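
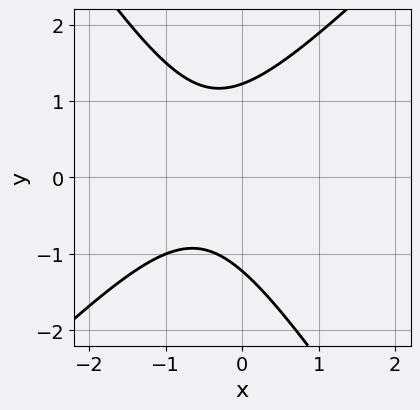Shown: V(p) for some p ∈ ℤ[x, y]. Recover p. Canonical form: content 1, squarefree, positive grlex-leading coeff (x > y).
First, deg p = 2. A generic line meets the curve in up to 2 points.
Next, observable constraints: it misses every integer gridline on the x-axis.
Finally, the integer polynomial consistent with all of this is the stated p.

3*x^2 - x*y - 2*y^2 + 3*x + 3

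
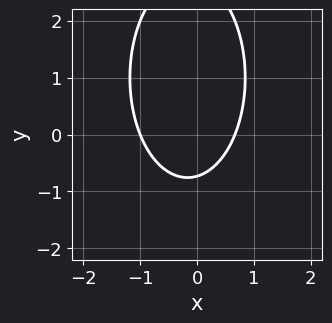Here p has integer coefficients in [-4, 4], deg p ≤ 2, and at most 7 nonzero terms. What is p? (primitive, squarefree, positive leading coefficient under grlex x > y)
3*x^2 + y^2 + x - 2*y - 2

The degree is 2 — the shape is more complex than any degree-1 curve.
Against the integer gridlines: it crosses the x-axis at the gridline x = -1.
Together with the visible shape, these determine p as stated.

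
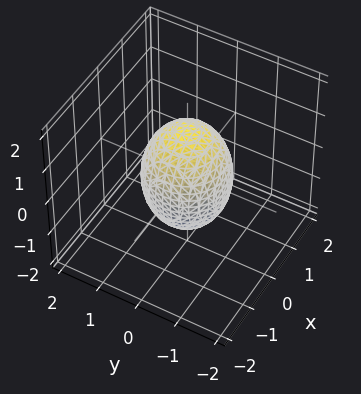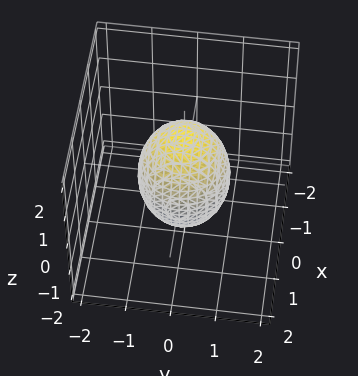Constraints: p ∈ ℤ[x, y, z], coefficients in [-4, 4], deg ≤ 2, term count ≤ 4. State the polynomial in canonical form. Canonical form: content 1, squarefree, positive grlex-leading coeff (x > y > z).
2*x^2 + 2*y^2 + z^2 - 2

1. The degree is 2 — a closed, bounded, convex surface; a quadric.
2. Symmetry: every cross-section ⟂ z is a circle, so x, y appear only via x² + y²; the z ↦ −z reflection is a symmetry, so z appears only in even powers.
3. Against the integer gridlines: the x-axis gridline crossings are at x ∈ {-1, 1}; among the integer gridlines, it crosses the y-axis at y ∈ {-1, 1}; a circular section at z = 0 has radius exactly 1.
4. Putting this together gives p.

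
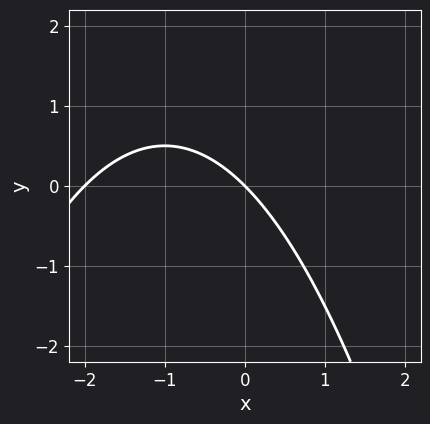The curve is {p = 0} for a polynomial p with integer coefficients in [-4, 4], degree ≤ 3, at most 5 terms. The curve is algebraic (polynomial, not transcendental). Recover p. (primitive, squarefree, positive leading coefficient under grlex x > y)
x^2 + 2*x + 2*y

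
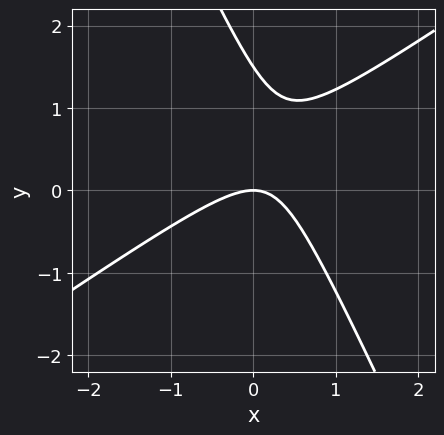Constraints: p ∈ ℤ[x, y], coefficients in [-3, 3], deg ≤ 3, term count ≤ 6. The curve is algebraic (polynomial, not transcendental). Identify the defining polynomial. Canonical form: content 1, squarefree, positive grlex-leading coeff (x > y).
3*x^2 - 3*x*y - 2*y^2 + 3*y

First, degree: no degree-1 curve has this shape, so deg p = 2.
Then, checking where it meets the axes: it meets the y-axis at y = 0 (among the integer gridlines); it meets the x-axis at x = 0 (among the integer gridlines).
Finally, matching integer coefficients to the picture gives p.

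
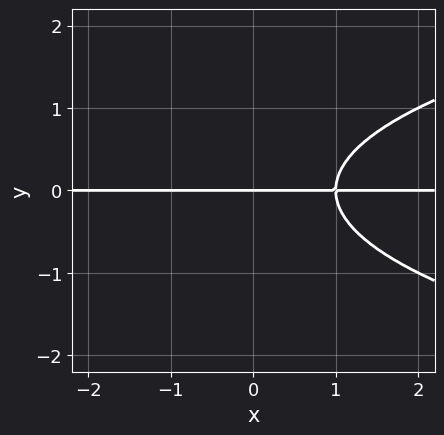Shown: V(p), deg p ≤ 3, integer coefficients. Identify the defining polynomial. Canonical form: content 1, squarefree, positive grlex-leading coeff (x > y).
y^3 - x*y + y

1. The degree is 3 — the shape is more complex than any degree-2 curve.
2. Reading off the gridlines: every point of the x-axis in the box is on the curve; one y-axis crossing is at y = 0.
3. These observations pin down the coefficients.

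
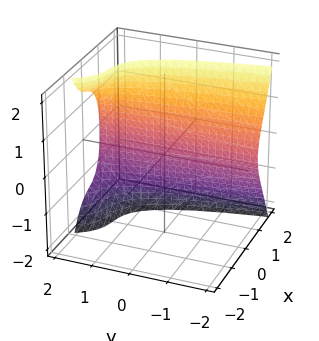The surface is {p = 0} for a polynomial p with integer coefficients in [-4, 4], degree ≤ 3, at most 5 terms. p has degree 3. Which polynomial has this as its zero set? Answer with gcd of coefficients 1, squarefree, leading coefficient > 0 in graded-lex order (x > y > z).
1. The degree is 3 — the shape is more complex than any degree-2 surface.
2. Observable constraints: it misses every integer gridline on the z-axis; the surface avoids every integer y-axis point in the box.
3. These observations pin down the coefficients.

3*x^3 + y*z^2 - z^2 + x - 2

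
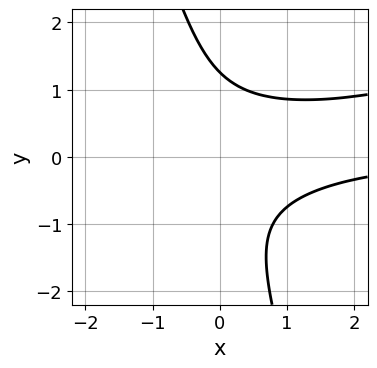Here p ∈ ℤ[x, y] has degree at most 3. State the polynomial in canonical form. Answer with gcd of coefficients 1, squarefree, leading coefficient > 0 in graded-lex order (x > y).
x^2*y - 3*x*y^2 - y^3 + 2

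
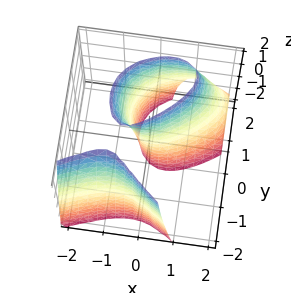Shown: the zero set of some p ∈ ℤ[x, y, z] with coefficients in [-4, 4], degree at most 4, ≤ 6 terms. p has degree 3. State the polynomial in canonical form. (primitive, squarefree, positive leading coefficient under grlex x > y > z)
(a) I count 2 distinct pieces. Treating them together as one polynomial.
(b) Degree: the shape is more complex than any degree-2 surface, so deg p = 3.
(c) Checking where it meets the axes: it meets the x-axis at x = 0 (among the integer gridlines); every point of the z-axis in the box is on the surface; it crosses the y-axis at the gridline y = 0.
(d) Solving for integer coefficients yields p as stated.

y^3 + 2*x^2 - 2*x*y + x*z - 3*y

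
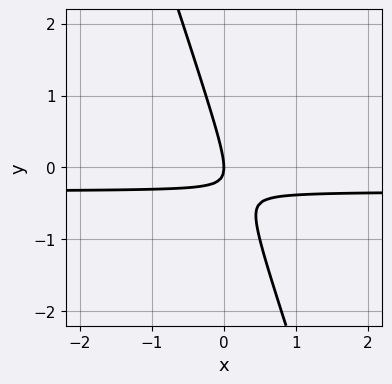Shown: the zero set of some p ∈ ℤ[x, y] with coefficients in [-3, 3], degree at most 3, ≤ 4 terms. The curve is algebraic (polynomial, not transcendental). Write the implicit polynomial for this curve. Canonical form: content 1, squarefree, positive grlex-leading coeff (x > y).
First, degree: the shape is more complex than any degree-1 curve, so deg p = 2.
Next, reading off the gridlines: it crosses the x-axis at the gridline x = 0; one y-axis crossing is at y = 0.
Finally, putting this together gives p.

3*x*y + y^2 + x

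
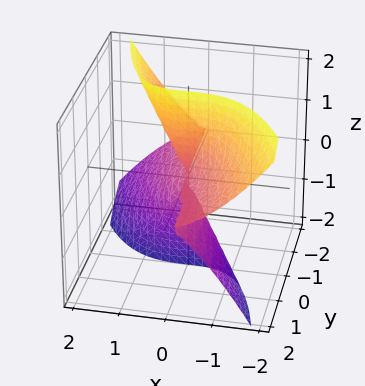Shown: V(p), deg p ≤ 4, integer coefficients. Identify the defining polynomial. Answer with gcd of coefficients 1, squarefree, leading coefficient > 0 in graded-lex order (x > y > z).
2*x^3 - x*y*z + 2*y*z^2

First, deg p = 3. The shape is more complex than any degree-2 surface.
Next, from the axis intercepts and sections: every point of the z-axis in the box is on the surface; the visible y-axis segment lies entirely on the surface; one x-axis crossing is at x = 0.
Finally, the integer polynomial consistent with all of this is the stated p.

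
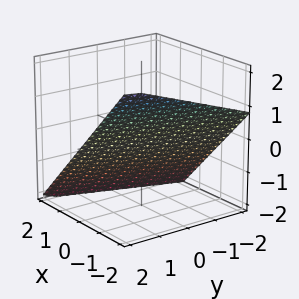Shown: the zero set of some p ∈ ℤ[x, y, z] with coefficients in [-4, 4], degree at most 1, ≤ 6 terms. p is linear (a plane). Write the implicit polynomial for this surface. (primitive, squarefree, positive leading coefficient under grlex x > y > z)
3*x - y + 3*z + 2

1. deg p = 1. The surface is flat (a plane).
2. Checking where it meets the axes: it meets the y-axis at y = 2 (among the integer gridlines).
3. Together with the visible shape, these determine p as stated.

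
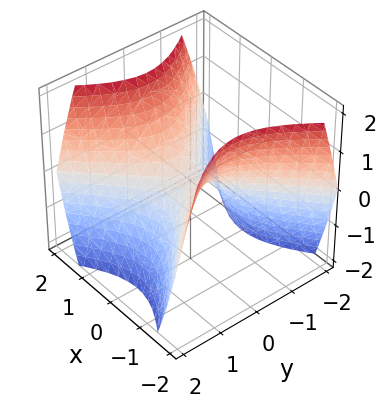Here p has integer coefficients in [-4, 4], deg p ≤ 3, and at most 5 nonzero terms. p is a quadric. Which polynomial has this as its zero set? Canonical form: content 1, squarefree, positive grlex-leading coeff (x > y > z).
First, the degree is 2 — a saddle surface; a quadric.
Then, symmetries: mirror symmetry x ↦ −x ⇒ only even powers of x; it's symmetric under y → −y, forcing even powers of y.
Next, observable constraints: it meets the x-axis at x = 0 (among the integer gridlines); it meets the z-axis at z = 0 (among the integer gridlines).
Finally, these observations pin down the coefficients.

x^2 - y^2 - z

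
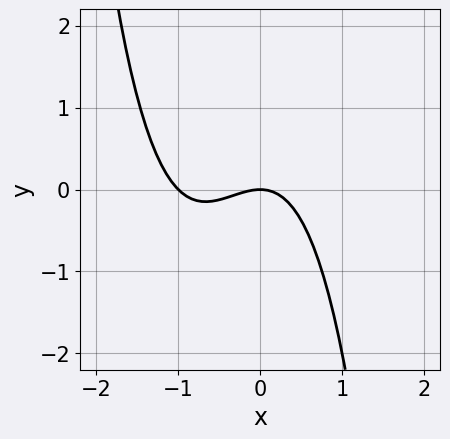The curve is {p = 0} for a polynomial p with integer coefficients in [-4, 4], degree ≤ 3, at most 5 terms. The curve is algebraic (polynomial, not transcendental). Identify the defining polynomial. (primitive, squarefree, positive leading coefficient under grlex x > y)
x^3 + x^2 + y

First, degree: the shape is more complex than any degree-2 curve, so deg p = 3.
Next, reading off the gridlines: among the integer gridlines, it crosses the x-axis at x ∈ {-1, 0}; it crosses the y-axis at the gridline y = 0.
Finally, the integer polynomial consistent with all of this is the stated p.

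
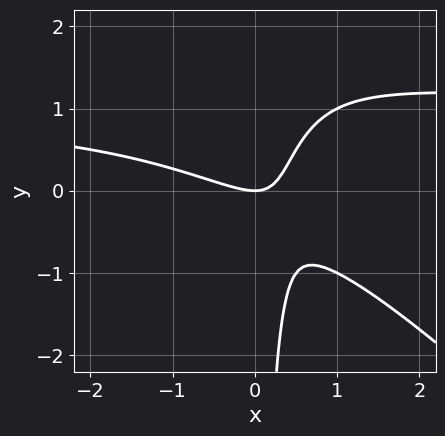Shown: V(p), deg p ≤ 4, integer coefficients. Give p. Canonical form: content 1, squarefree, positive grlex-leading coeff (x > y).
(a) deg p = 3.
(b) From the axis intercepts and sections: one x-axis crossing is at x = 0; one y-axis crossing is at y = 0.
(c) Fitting integer coefficients to these (and the overall shape) gives p.

x^2*y + x*y^2 - x^2 - 2*x*y + y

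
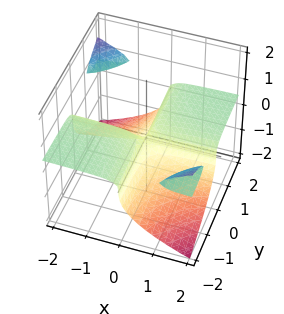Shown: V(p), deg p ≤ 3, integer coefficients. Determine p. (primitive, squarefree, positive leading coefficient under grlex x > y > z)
2*x*y*z + 3*z^3 - x*y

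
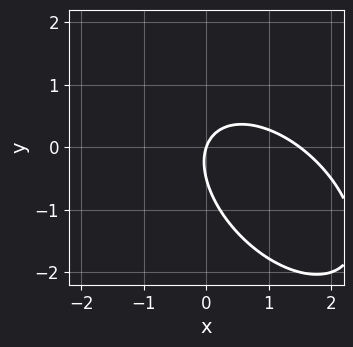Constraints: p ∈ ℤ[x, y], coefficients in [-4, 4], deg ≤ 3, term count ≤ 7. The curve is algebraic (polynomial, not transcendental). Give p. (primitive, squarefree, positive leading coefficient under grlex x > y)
1. Degree: no degree-1 curve has this shape, so deg p = 2.
2. Observable constraints: it meets the y-axis at y = 0 (among the integer gridlines); one x-axis crossing is at x = 0.
3. Putting this together gives p.

2*x^2 + 2*x*y + 2*y^2 - 3*x + y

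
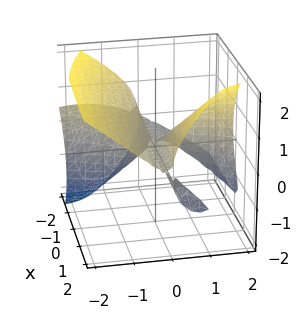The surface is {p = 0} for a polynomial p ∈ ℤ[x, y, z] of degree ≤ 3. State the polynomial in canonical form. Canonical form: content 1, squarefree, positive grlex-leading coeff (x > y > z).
1. The picture has 2 separate pieces. They look like related sheets of one shape, so recover p as a whole.
2. The degree is 3 — a generic line meets the surface in up to 3 points.
3. From the axis intercepts and sections: it meets the z-axis at z = 0 (among the integer gridlines); the y-axis gridline crossings are at y ∈ {0, 1}; the visible x-axis segment lies entirely on the surface.
4. Putting this together gives p.

2*x*y^2 + 3*x*y*z - y^3 - 2*z^3 + y^2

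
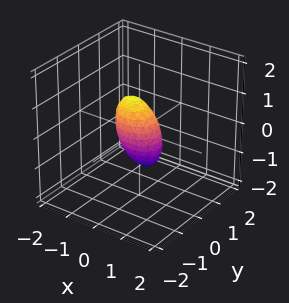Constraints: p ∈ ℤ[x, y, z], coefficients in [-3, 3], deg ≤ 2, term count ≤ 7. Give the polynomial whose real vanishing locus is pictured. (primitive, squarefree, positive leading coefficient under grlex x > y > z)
2*x^2 + x*z + 3*y^2 + z^2 - 1

(a) deg p = 2.
(b) Observable constraints: among the integer gridlines, it crosses the z-axis at z ∈ {-1, 1}.
(c) Fitting integer coefficients to these (and the overall shape) gives p.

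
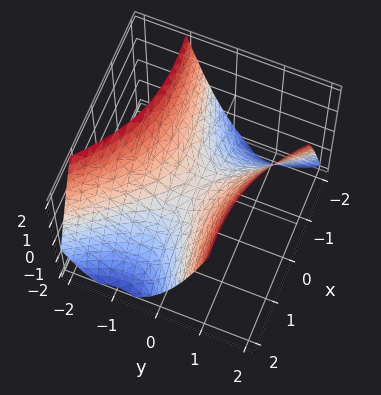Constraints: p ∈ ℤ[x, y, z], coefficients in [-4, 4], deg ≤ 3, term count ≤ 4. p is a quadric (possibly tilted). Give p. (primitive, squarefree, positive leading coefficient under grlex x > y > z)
x^2 - 3*x*y - 3*y^2 + 3*z

Degree: no degree-1 surface has this shape, so deg p = 2.
From the axis intercepts and sections: it crosses the x-axis at the gridline x = 0; it crosses the z-axis at the gridline z = 0; one y-axis crossing is at y = 0.
Solving for integer coefficients yields p as stated.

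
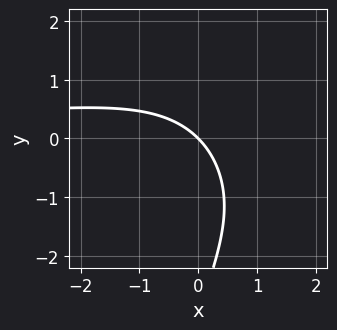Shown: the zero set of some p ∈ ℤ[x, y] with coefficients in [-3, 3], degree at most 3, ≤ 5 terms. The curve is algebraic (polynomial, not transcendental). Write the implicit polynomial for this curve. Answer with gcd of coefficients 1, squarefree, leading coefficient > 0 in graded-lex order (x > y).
x^2*y - 2*x*y + y^2 + 3*x + 3*y

(a) Degree: no degree-2 curve has this shape, so deg p = 3.
(b) Checking where it meets the axes: it crosses the x-axis at the gridline x = 0; one y-axis crossing is at y = 0.
(c) Matching integer coefficients to the picture gives p.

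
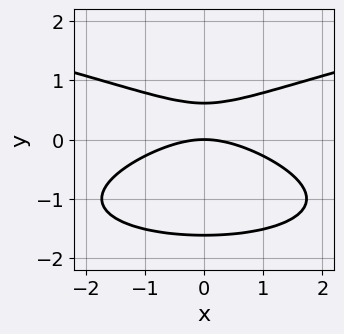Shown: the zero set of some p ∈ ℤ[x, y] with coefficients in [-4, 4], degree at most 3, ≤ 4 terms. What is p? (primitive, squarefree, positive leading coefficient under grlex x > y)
3*y^3 - x^2 + 3*y^2 - 3*y

Degree: no degree-2 curve has this shape, so deg p = 3.
Symmetries: mirror symmetry x ↦ −x ⇒ only even powers of x.
From the visible intercepts: it meets the x-axis at x = 0 (among the integer gridlines); one y-axis crossing is at y = 0.
Together with the visible shape, these determine p as stated.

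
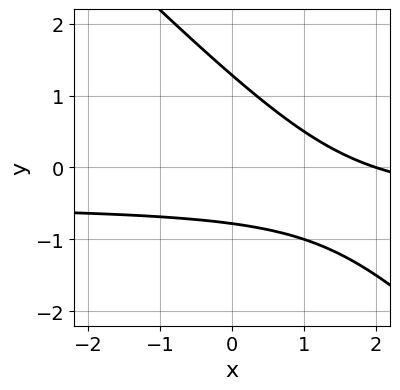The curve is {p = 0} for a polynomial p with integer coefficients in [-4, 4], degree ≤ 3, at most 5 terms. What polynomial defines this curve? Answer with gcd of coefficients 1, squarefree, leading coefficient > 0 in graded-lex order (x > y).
2*x*y + 2*y^2 + x - y - 2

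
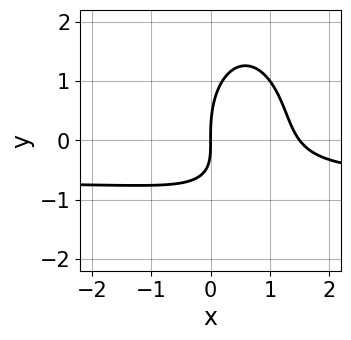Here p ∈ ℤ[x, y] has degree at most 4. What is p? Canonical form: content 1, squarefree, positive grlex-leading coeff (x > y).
First, the degree is 3 — no degree-2 curve has this shape.
Next, checking where it meets the axes: one x-axis crossing is at x = 0; it meets the y-axis at y = 0 (among the integer gridlines).
Finally, the integer polynomial consistent with all of this is the stated p.

3*x^2*y + y^3 + 2*x^2 - 3*x*y - 3*x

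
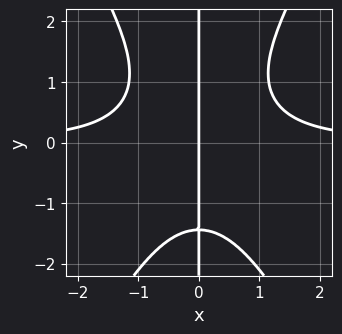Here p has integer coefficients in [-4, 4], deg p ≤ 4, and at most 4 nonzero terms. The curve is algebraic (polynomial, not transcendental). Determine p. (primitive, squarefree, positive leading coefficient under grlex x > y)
3*x^3*y - x*y^3 - 3*x

First, the degree is 4 — the shape is more complex than any degree-3 curve.
Next, from the axis intercepts and sections: it crosses the x-axis at the gridline x = 0; the visible y-axis segment lies entirely on the curve.
Finally, putting this together gives p.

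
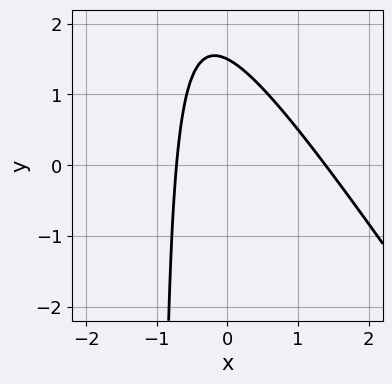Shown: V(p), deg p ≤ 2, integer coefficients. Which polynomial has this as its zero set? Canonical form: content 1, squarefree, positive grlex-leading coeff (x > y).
3*x^2 + 2*x*y - 2*x + 2*y - 3

Degree: the shape is more complex than any degree-1 curve, so deg p = 2.
The integer polynomial consistent with all of this is the stated p.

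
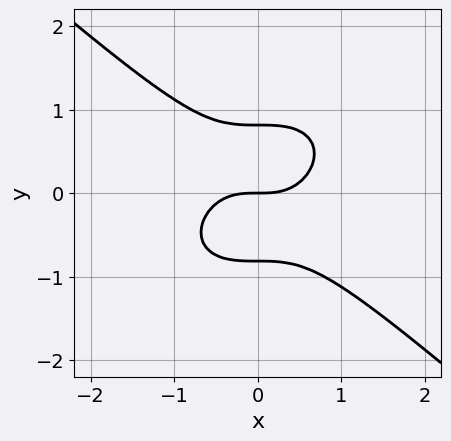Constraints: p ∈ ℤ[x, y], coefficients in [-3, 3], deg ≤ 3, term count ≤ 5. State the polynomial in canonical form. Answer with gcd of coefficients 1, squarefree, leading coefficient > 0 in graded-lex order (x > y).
1. The degree is 3 — the shape is more complex than any degree-2 curve.
2. From the visible intercepts: it meets the x-axis at x = 0 (among the integer gridlines); it crosses the y-axis at the gridline y = 0.
3. Fitting integer coefficients to these (and the overall shape) gives p.

2*x^3 + 3*y^3 - 2*y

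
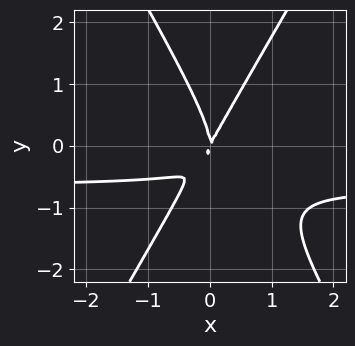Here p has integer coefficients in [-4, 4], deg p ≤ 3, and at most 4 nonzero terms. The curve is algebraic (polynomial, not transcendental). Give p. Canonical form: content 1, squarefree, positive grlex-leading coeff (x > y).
3*x^2*y - y^3 + 2*x^2 - x*y

(a) Degree: a generic line meets the curve in up to 3 points, so deg p = 3.
(b) Checking where it meets the axes: one y-axis crossing is at y = 0; it crosses the x-axis at the gridline x = 0.
(c) These observations pin down the coefficients.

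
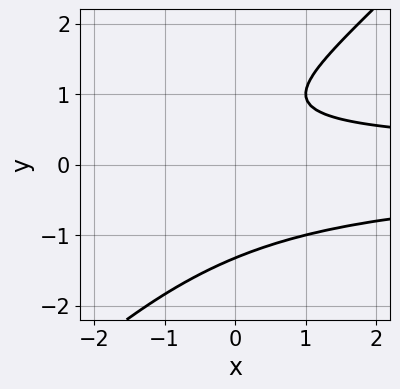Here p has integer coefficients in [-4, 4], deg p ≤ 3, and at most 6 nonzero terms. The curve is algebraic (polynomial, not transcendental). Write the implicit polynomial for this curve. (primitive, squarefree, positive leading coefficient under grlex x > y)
x*y^2 - y^3 + y - 1

First, the degree is 3 — no degree-2 curve has this shape.
Next, reading off the gridlines: the curve avoids every integer x-axis point in the box.
Finally, together with the visible shape, these determine p as stated.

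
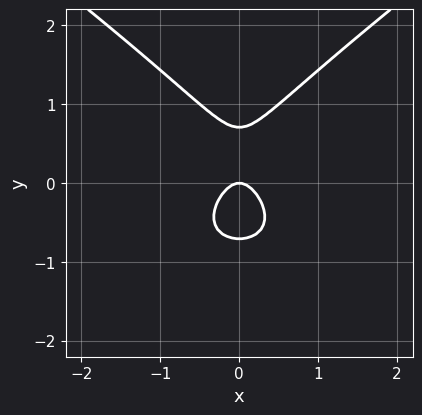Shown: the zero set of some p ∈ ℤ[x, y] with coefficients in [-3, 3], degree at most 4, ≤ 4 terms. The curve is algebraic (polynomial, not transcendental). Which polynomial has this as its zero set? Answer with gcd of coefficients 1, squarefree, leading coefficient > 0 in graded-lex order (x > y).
x^2*y - 2*y^3 + 3*x^2 + y

1. The degree is 3 — no degree-2 curve has this shape.
2. Symmetries: the x ↦ −x reflection is a symmetry, so x appears only in even powers.
3. From the axis intercepts and sections: one y-axis crossing is at y = 0; it meets the x-axis at x = 0 (among the integer gridlines).
4. Assembling these constraints gives the stated polynomial.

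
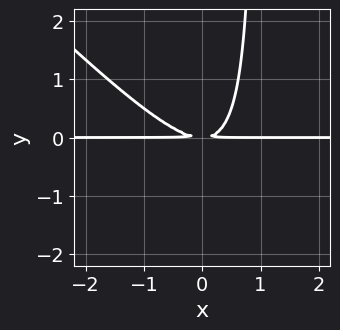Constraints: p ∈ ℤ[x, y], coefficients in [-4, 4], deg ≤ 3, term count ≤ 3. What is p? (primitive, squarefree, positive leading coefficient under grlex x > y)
First, degree: no degree-2 curve has this shape, so deg p = 3.
Next, reading off the gridlines: every point of the x-axis in the box is on the curve.
Finally, matching integer coefficients to the picture gives p.

x^2*y + x*y^2 - y^2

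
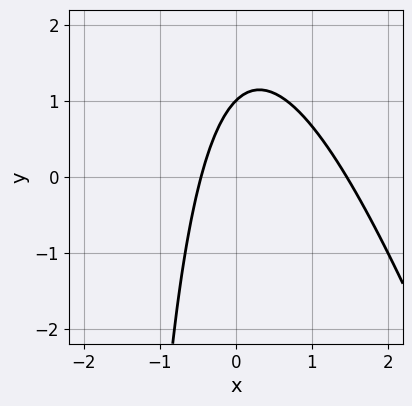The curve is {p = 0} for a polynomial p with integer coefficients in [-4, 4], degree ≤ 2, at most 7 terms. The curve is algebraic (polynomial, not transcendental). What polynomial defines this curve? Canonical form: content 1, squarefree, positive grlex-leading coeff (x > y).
deg p = 2.
Checking where it meets the axes: it crosses the y-axis at the gridline y = 1.
Matching integer coefficients to the picture gives p.

3*x^2 + x*y - 3*x + 2*y - 2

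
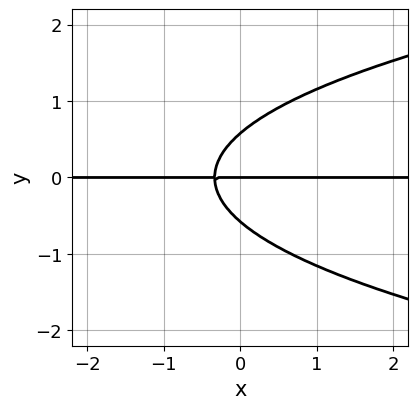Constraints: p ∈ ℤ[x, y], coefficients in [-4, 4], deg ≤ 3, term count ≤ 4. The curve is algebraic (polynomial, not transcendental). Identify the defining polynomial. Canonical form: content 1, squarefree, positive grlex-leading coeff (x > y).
deg p = 3. No degree-2 curve has this shape.
Observable constraints: the visible x-axis segment lies entirely on the curve; it crosses the y-axis at the gridline y = 0.
Assembling these constraints gives the stated polynomial.

3*y^3 - 3*x*y - y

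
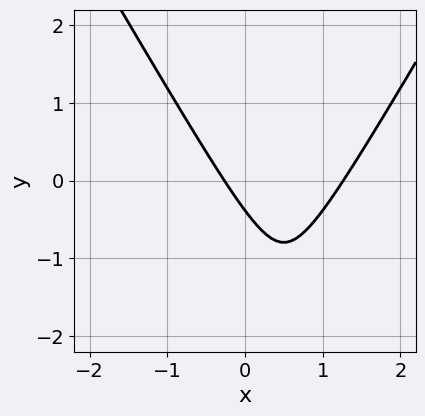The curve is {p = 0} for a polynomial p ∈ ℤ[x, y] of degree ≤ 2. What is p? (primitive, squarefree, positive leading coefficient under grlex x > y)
(a) The degree is 2 — the shape is more complex than any degree-1 curve.
(b) Putting this together gives p.

3*x^2 - y^2 - 3*x - 3*y - 1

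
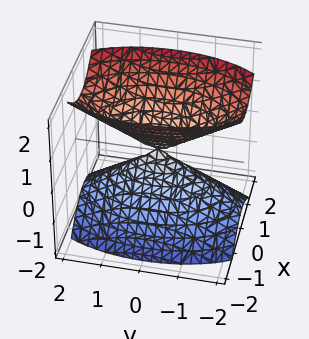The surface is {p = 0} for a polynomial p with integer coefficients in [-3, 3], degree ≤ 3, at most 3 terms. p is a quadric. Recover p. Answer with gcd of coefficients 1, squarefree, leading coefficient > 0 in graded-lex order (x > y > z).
3*x^2 + y^2 - 2*z^2

1. The picture has 2 separate pieces. They look like related sheets of one shape, so recover p as a whole.
2. Degree: a double cone through the origin; a quadric, so deg p = 2.
3. Symmetries: the y ↦ −y reflection is a symmetry, so y appears only in even powers; it's symmetric under z → −z, forcing even powers of z; the x ↦ −x reflection is a symmetry, so x appears only in even powers.
4. Observable constraints: one y-axis crossing is at y = 0; it meets the x-axis at x = 0 (among the integer gridlines).
5. Assembling these constraints gives the stated polynomial.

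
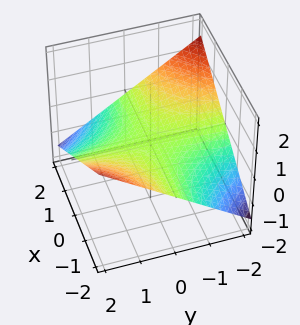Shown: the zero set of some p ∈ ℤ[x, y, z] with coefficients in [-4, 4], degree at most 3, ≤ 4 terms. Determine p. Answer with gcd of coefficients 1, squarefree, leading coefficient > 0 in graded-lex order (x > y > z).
x*y + 3*z

First, the degree is 2 — a hyperbolic paraboloid; a quadric.
Next, observable constraints: the visible x-axis segment lies entirely on the surface; it meets the z-axis at z = 0 (among the integer gridlines); every point of the y-axis in the box is on the surface.
Finally, the integer polynomial consistent with all of this is the stated p.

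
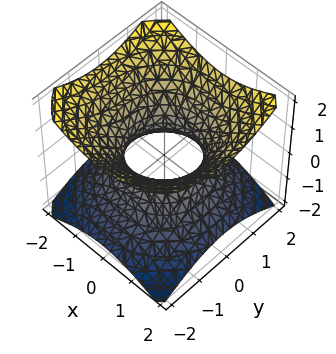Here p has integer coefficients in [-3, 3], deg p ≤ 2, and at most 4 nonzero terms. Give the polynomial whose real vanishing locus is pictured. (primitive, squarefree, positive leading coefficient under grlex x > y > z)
Degree: an hourglass — one-sheet hyperboloid; a quadric, so deg p = 2.
Symmetries: the z ↦ −z reflection is a symmetry, so z appears only in even powers; the z-axis is an axis of rotation, so x and y enter only as x² + y².
From the axis intercepts and sections: it misses every integer gridline on the z-axis; a circular section at z = 0 has radius exactly 1; among the integer gridlines, it crosses the x-axis at x ∈ {-1, 1}.
Matching integer coefficients to the picture gives p. Check: (0, 1, 0) on the y-axis lies on the surface, and p(0, 1, 0) = 0. ✓

2*x^2 + 2*y^2 - 3*z^2 - 2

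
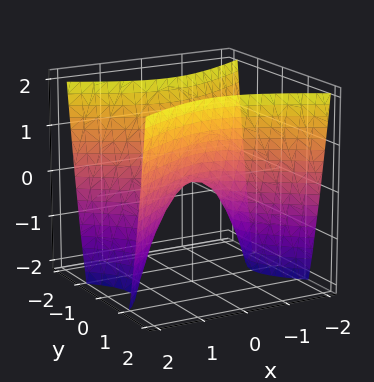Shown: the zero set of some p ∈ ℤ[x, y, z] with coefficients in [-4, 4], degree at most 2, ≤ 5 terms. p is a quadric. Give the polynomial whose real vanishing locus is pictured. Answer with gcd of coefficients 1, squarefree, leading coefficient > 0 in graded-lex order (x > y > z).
x^2 - 2*y^2 + z

First, degree: a hyperbolic paraboloid; a quadric, so deg p = 2.
Then, symmetries: the x ↦ −x reflection is a symmetry, so x appears only in even powers; mirror symmetry y ↦ −y ⇒ only even powers of y.
Next, checking where it meets the axes: it meets the x-axis at x = 0 (among the integer gridlines); it meets the z-axis at z = 0 (among the integer gridlines); one y-axis crossing is at y = 0.
Finally, matching integer coefficients to the picture gives p.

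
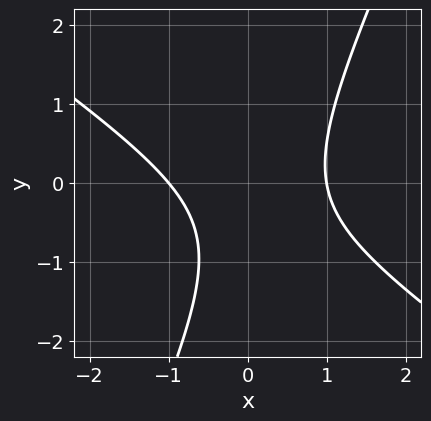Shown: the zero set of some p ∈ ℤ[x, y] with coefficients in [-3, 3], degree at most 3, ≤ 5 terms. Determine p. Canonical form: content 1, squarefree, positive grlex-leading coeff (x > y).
3*x^2 + 3*x*y - 2*y^2 - 2*y - 3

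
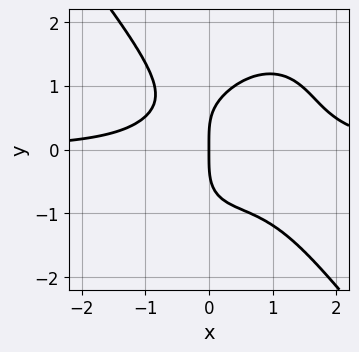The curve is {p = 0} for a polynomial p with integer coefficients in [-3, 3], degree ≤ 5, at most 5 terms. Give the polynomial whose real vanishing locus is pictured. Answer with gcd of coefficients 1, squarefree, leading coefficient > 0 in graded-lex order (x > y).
2*x^3*y + y^4 - 2*x^2*y - 2*x

The degree is 4 — no degree-3 curve has this shape.
From the visible intercepts: it meets the y-axis at y = 0 (among the integer gridlines); one x-axis crossing is at x = 0.
The integer polynomial consistent with all of this is the stated p.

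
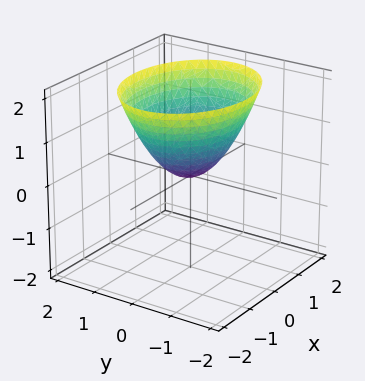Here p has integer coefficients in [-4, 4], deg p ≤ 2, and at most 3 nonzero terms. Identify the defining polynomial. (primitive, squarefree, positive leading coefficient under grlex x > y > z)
2*x^2 + 3*y^2 - 3*z

The degree is 2 — a paraboloid; a quadric.
Symmetries: the y ↦ −y reflection is a symmetry, so y appears only in even powers; it's symmetric under x → −x, forcing even powers of x.
Against the integer gridlines: it meets the x-axis at x = 0 (among the integer gridlines); it crosses the y-axis at the gridline y = 0.
Putting this together gives p.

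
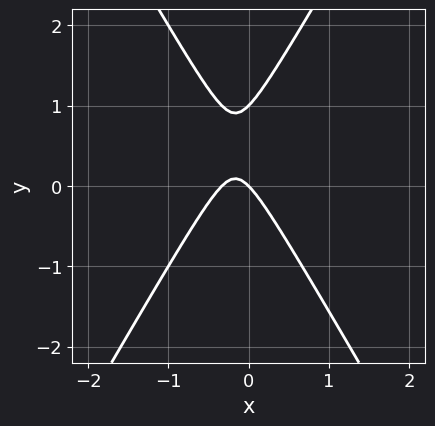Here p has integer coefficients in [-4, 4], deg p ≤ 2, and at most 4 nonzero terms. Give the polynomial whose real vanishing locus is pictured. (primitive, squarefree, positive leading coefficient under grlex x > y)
deg p = 2. The shape is more complex than any degree-1 curve.
Reading off the gridlines: it crosses the x-axis at the gridline x = 0; the y-axis gridline crossings are at y ∈ {0, 1}.
Putting this together gives p.

3*x^2 - y^2 + x + y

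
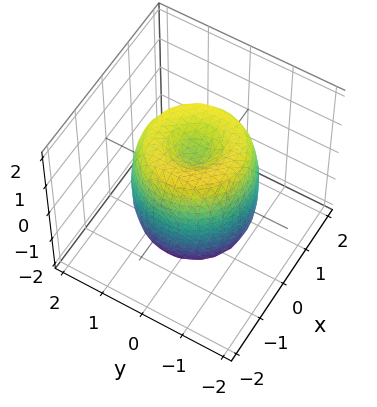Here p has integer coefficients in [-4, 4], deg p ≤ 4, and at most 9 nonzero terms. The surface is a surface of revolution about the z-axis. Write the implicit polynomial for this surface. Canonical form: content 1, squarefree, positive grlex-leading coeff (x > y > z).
(a) Degree: a generic line meets the surface in up to 4 points, so deg p = 4.
(b) By symmetry, the z-axis is an axis of rotation, so x and y enter only as x² + y².
(c) Checking where it meets the axes: a circular section at z = 0 has radius between 1 and 2; among the integer gridlines, it crosses the z-axis at z ∈ {-1, 1}.
(d) Solving for integer coefficients yields p as stated.

2*x^4 + 4*x^2*y^2 + 2*y^4 - 3*x^2 - 3*y^2 + z^2 - 1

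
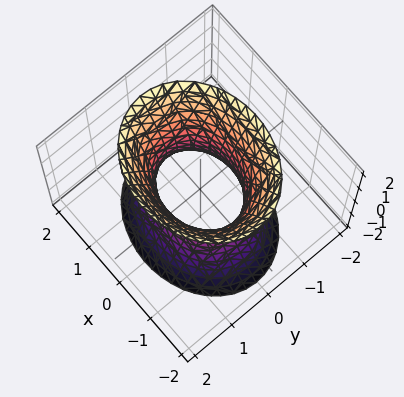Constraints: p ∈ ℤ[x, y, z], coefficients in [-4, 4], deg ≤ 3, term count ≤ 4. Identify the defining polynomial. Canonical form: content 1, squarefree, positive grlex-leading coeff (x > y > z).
2*x^2 + 3*y^2 - z^2 - 2

(a) The degree is 2 — one connected sheet with a waist; a quadric.
(b) Symmetries: mirror symmetry x ↦ −x ⇒ only even powers of x; it's symmetric under z → −z, forcing even powers of z; mirror symmetry y ↦ −y ⇒ only even powers of y.
(c) From the visible intercepts: the surface avoids every integer z-axis point in the box; among the integer gridlines, it crosses the x-axis at x ∈ {-1, 1}.
(d) Solving for integer coefficients yields p as stated.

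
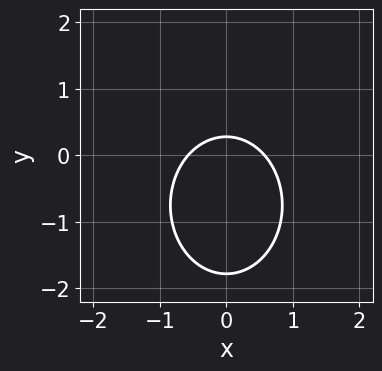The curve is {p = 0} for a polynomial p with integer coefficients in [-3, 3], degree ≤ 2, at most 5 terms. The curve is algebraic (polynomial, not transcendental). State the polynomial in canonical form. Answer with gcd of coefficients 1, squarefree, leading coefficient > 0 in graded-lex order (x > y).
3*x^2 + 2*y^2 + 3*y - 1

(a) Degree: the shape is more complex than any degree-1 curve, so deg p = 2.
(b) Symmetries: mirror symmetry x ↦ −x ⇒ only even powers of x.
(c) The integer polynomial consistent with all of this is the stated p.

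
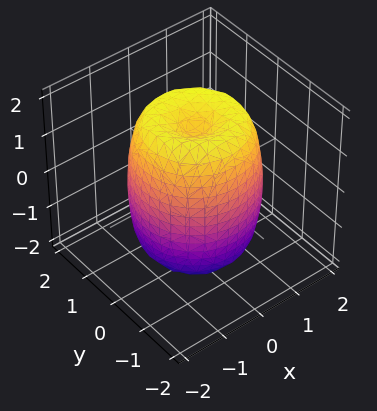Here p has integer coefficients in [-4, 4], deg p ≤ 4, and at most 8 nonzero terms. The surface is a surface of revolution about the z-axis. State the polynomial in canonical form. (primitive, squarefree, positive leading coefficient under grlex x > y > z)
2*x^4 + 4*x^2*y^2 + 2*y^4 - 3*x^2 - 3*y^2 + z^2 - 2

deg p = 4. No degree-3 surface has this shape.
Symmetry: the surface is invariant under rotation about z: p = q(x² + y², z).
Checking where it meets the axes: a circular section at z = 0 has radius between 1 and 2.
The integer polynomial consistent with all of this is the stated p.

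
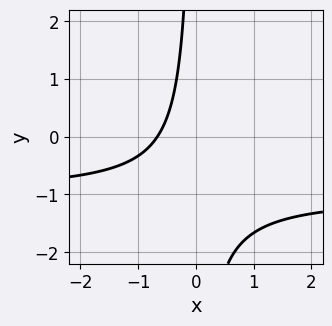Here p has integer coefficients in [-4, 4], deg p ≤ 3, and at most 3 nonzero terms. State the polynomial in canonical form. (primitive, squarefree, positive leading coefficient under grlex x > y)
The degree is 2 — the shape is more complex than any degree-1 curve.
From the axis intercepts and sections: the curve avoids every integer y-axis point in the box.
Together with the visible shape, these determine p as stated.

3*x*y + 3*x + 2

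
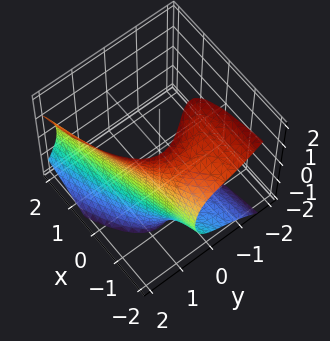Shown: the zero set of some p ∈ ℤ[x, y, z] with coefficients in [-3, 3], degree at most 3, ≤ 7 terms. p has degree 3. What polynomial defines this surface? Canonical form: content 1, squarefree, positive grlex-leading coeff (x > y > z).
1. The degree is 3 — no degree-2 surface has this shape.
2. Observable constraints: it misses every integer gridline on the z-axis; the surface avoids every integer x-axis point in the box.
3. Together with the visible shape, these determine p as stated.

x*z^2 - 2*y^3 + y*z^2 + 2*x*y + 3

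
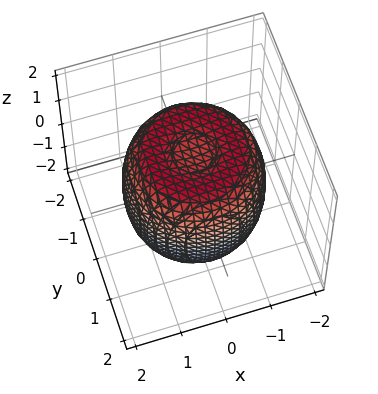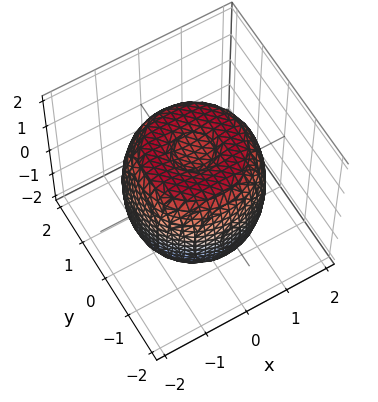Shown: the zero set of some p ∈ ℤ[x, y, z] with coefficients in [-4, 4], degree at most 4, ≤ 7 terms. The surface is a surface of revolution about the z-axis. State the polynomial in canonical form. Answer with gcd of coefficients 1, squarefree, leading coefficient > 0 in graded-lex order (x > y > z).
1. deg p = 4.
2. Symmetries: rotational symmetry about the z-axis ⇒ p depends on x, y only through x² + y².
3. From the visible intercepts: a circular section at z = 0 has radius between 1 and 2.
4. Matching integer coefficients to the picture gives p.

2*x^4 + 4*x^2*y^2 + 2*y^4 - 3*x^2 - 3*y^2 + 2*z^2 - 3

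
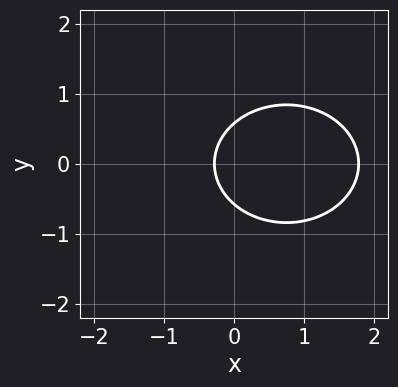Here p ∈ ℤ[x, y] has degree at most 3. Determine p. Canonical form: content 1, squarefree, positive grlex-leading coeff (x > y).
(a) Degree: the shape is more complex than any degree-1 curve, so deg p = 2.
(b) Symmetries: it's symmetric under y → −y, forcing even powers of y.
(c) The integer polynomial consistent with all of this is the stated p.

2*x^2 + 3*y^2 - 3*x - 1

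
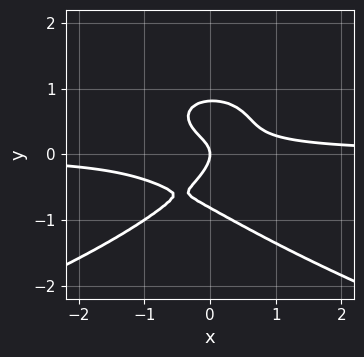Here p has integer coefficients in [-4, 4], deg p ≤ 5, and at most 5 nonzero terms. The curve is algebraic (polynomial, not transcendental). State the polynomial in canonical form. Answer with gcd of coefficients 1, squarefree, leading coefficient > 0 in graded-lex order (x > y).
(a) The degree is 4 — a generic line meets the curve in up to 4 points.
(b) Observable constraints: one y-axis crossing is at y = 0; it crosses the x-axis at the gridline x = 0.
(c) Matching integer coefficients to the picture gives p.

3*y^4 + 3*x^2*y + x*y - 2*y^2 - x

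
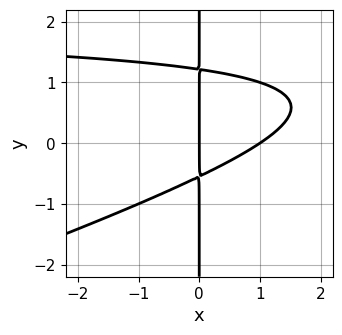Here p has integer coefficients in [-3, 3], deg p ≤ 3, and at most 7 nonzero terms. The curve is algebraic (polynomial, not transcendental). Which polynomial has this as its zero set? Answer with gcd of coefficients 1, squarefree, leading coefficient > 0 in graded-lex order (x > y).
First, the degree is 3 — no degree-2 curve has this shape.
Then, observable constraints: every point of the y-axis in the box is on the curve; the x-axis gridline crossings are at x ∈ {0, 1}.
Finally, putting this together gives p.

x^2*y - 3*x*y^2 - 2*x^2 + 2*x*y + 2*x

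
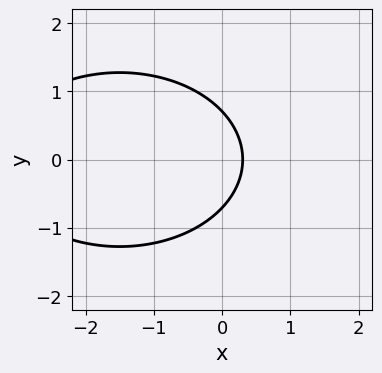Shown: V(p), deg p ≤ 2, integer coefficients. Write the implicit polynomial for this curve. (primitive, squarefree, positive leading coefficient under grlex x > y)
x^2 + 2*y^2 + 3*x - 1

First, the degree is 2 — no degree-1 curve has this shape.
Next, symmetries: the y ↦ −y reflection is a symmetry, so y appears only in even powers.
Finally, solving for integer coefficients yields p as stated.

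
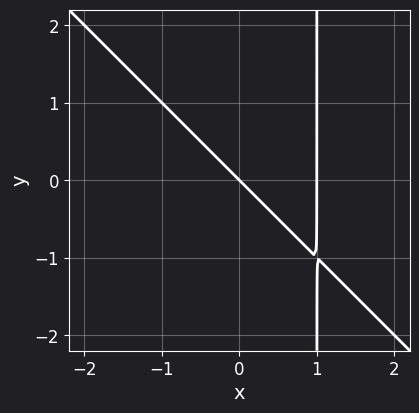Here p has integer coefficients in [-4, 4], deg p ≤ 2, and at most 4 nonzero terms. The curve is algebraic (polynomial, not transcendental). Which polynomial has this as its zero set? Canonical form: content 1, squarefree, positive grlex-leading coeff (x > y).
x^2 + x*y - x - y

1. Degree: no degree-1 curve has this shape, so deg p = 2.
2. Observable constraints: the x-axis gridline crossings are at x ∈ {0, 1}; it meets the y-axis at y = 0 (among the integer gridlines).
3. Putting this together gives p.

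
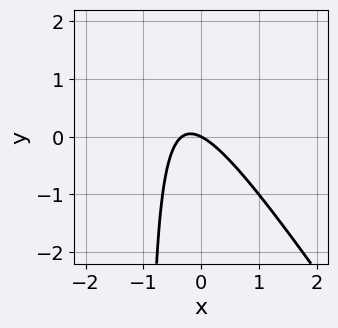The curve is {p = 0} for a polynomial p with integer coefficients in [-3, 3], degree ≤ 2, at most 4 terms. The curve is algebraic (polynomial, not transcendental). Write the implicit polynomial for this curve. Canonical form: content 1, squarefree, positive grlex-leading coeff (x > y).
3*x^2 + 2*x*y + x + 2*y

deg p = 2. The shape is more complex than any degree-1 curve.
From the visible intercepts: it meets the x-axis at x = 0 (among the integer gridlines); one y-axis crossing is at y = 0.
Putting this together gives p.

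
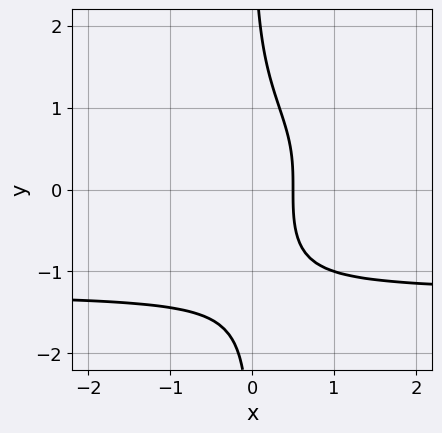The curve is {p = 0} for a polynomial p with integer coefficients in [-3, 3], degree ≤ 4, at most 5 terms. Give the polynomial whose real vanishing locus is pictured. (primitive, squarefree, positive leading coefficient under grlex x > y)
(a) deg p = 4.
(b) From the visible intercepts: no y-intercept at any integer in the box.
(c) These observations pin down the coefficients.

x*y^3 + 2*x - 1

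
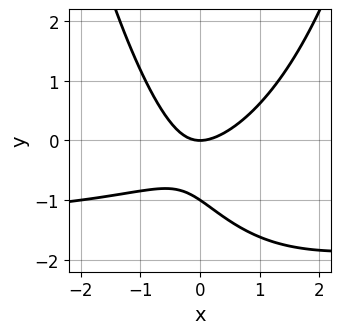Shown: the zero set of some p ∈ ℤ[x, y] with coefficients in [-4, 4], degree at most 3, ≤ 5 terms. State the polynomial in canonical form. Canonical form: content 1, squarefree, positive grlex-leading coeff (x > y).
deg p = 3.
Checking where it meets the axes: among the integer gridlines, it crosses the y-axis at y ∈ {-1, 0}; one x-axis crossing is at x = 0.
Putting this together gives p.

2*x^2*y + 3*x^2 - 2*x*y - 3*y^2 - 3*y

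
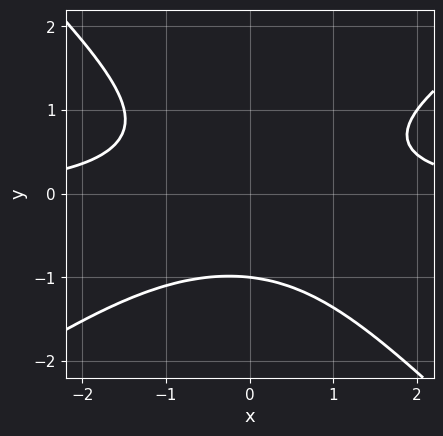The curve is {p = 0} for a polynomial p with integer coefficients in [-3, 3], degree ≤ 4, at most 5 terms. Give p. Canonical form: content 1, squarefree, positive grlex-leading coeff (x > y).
2*x^2*y - x*y^2 - 3*y^3 - 3

First, the degree is 3 — the shape is more complex than any degree-2 curve.
Next, observable constraints: it meets the y-axis at y = -1 (among the integer gridlines); no x-intercept at any integer in the box.
Finally, matching integer coefficients to the picture gives p.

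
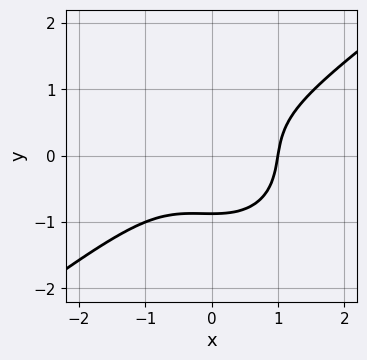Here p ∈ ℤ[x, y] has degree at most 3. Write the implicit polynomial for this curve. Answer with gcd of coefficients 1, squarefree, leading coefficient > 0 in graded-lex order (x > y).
2*x^3 - x^2*y - 3*y^3 - 2

(a) The degree is 3 — a generic line meets the curve in up to 3 points.
(b) Checking where it meets the axes: it meets the x-axis at x = 1 (among the integer gridlines).
(c) Putting this together gives p.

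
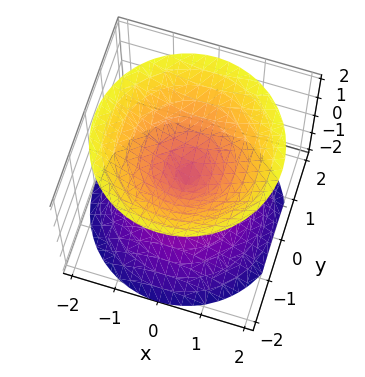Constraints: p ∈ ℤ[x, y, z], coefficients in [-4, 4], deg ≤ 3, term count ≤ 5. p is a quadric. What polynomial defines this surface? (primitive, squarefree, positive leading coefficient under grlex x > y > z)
First, I count 2 distinct pieces. Treating them together as one polynomial.
Then, the degree is 2 — a double cone through the origin; a quadric.
Next, symmetries: mirror symmetry z ↦ −z ⇒ only even powers of z; every cross-section ⟂ z is a circle, so x, y appear only via x² + y².
Next, reading off the gridlines: one z-axis crossing is at z = 0; one y-axis crossing is at y = 0; it crosses the x-axis at the gridline x = 0.
Finally, matching integer coefficients to the picture gives p.

x^2 + y^2 - z^2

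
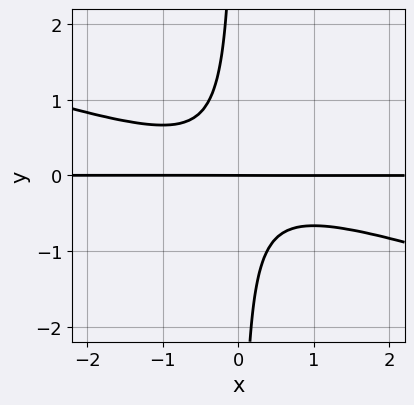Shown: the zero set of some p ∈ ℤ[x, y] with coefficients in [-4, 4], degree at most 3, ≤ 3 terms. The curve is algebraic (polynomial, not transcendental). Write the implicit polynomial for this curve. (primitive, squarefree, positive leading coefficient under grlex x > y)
x^2*y + 3*x*y^2 + y

First, deg p = 3.
Then, from the visible intercepts: it crosses the y-axis at the gridline y = 0; the visible x-axis segment lies entirely on the curve.
Finally, matching integer coefficients to the picture gives p.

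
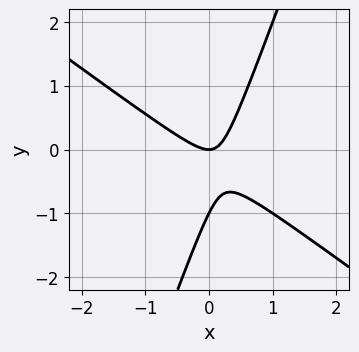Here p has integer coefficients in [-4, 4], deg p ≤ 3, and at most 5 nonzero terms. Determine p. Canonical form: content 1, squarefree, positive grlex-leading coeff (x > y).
2*x^2 + 2*x*y - y^2 - y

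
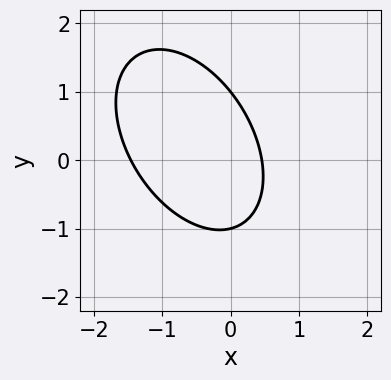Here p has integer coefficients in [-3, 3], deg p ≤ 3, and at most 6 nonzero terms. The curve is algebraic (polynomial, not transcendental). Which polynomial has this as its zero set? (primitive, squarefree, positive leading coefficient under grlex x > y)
3*x^2 + 2*x*y + 2*y^2 + 3*x - 2

The degree is 2 — a generic line meets the curve in up to 2 points.
Against the integer gridlines: the y-axis gridline crossings are at y ∈ {-1, 1}.
Together with the visible shape, these determine p as stated.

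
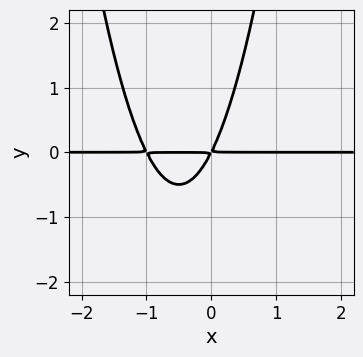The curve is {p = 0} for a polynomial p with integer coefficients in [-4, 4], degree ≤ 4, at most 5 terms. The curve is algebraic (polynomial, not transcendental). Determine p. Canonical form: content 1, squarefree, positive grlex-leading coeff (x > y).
2*x^2*y + 2*x*y - y^2

(a) Degree: no degree-2 curve has this shape, so deg p = 3.
(b) From the axis intercepts and sections: every point of the x-axis in the box is on the curve.
(c) Together with the visible shape, these determine p as stated.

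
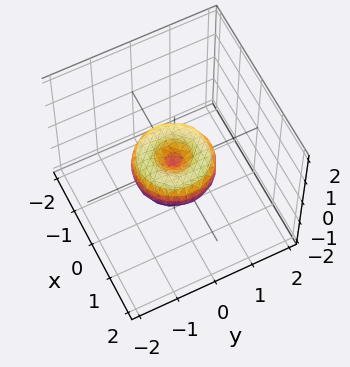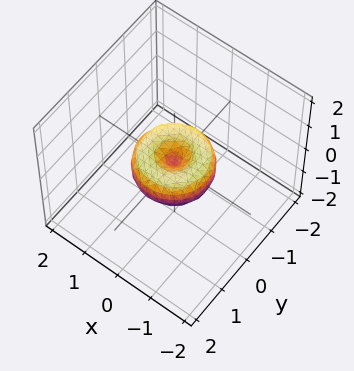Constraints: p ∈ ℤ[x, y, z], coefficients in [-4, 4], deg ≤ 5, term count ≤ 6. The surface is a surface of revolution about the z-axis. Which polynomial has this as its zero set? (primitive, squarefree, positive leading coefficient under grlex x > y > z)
1. The degree is 4 — the shape is more complex than any degree-3 surface.
2. Symmetries: rotational symmetry about the z-axis ⇒ p depends on x, y only through x² + y².
3. From the visible intercepts: the x-axis gridline crossings are at x ∈ {-1, 0, 1}; a circular section at z = 0 has radius exactly 1; among the integer gridlines, it crosses the y-axis at y ∈ {-1, 0, 1}; one z-axis crossing is at z = 0.
4. These observations pin down the coefficients.

x^4 + 2*x^2*y^2 + y^4 - x^2 - y^2 + z^2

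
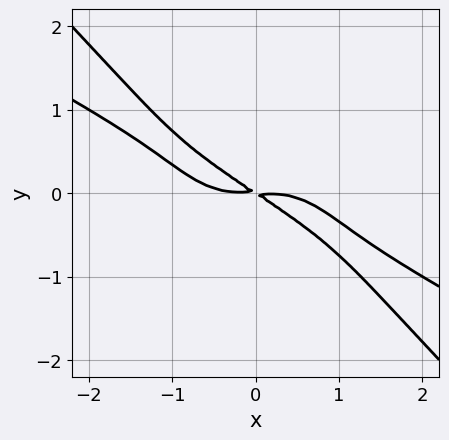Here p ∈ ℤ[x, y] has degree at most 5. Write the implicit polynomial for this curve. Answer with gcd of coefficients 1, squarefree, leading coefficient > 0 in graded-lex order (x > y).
deg p = 4. A generic line meets the curve in up to 4 points.
Putting this together gives p.

x^4 + 2*x^3*y + y^4 + 2*x*y + 3*y^2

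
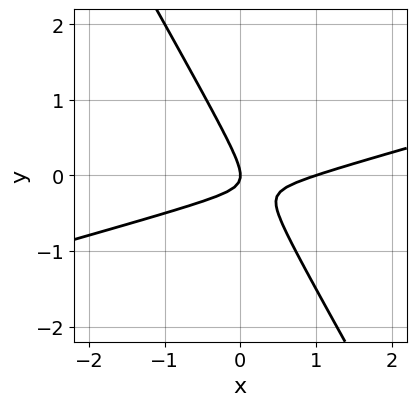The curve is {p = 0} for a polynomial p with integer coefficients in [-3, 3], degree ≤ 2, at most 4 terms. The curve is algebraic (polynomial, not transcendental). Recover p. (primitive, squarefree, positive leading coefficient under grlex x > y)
x^2 - 3*x*y - 2*y^2 - x

First, deg p = 2. No degree-1 curve has this shape.
Next, from the axis intercepts and sections: it crosses the y-axis at the gridline y = 0; the x-axis gridline crossings are at x ∈ {0, 1}.
Finally, solving for integer coefficients yields p as stated.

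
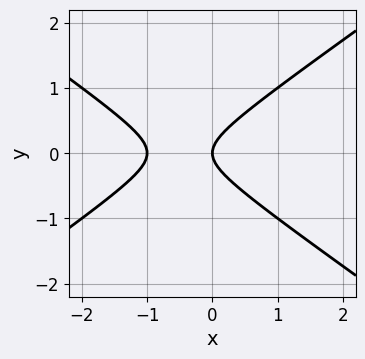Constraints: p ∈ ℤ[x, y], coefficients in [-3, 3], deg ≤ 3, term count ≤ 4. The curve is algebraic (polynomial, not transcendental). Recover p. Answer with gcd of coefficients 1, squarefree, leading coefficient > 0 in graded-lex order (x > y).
x^2 - 2*y^2 + x

(a) deg p = 2. A generic line meets the curve in up to 2 points.
(b) Symmetries: it's symmetric under y → −y, forcing even powers of y.
(c) Checking where it meets the axes: the x-axis gridline crossings are at x ∈ {-1, 0}; it meets the y-axis at y = 0 (among the integer gridlines).
(d) The integer polynomial consistent with all of this is the stated p.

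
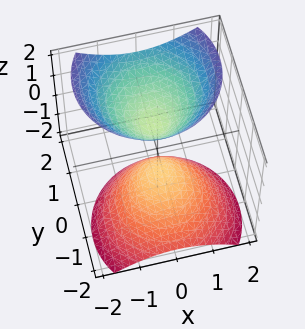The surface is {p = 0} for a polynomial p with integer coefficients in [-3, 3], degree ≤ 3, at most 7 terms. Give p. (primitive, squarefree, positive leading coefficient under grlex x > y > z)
1. I count 2 distinct pieces.
2. The degree is 2 — a generic line meets the surface in up to 2 points.
3. From the axis intercepts and sections: no x-intercept at any integer in the box; it misses every integer gridline on the y-axis.
4. Matching integer coefficients to the picture gives p.

3*x^2 + 3*y^2 - 3*y*z - 2*z^2 + 1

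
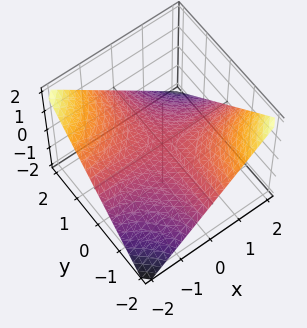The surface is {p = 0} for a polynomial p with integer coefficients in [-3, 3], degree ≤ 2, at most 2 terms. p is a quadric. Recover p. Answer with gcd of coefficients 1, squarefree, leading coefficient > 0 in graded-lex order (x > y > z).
1. Degree: a hyperbolic paraboloid; a quadric, so deg p = 2.
2. Against the integer gridlines: it crosses the z-axis at the gridline z = 0; every point of the x-axis in the box is on the surface.
3. Solving for integer coefficients yields p as stated. Check: (0, 2, 0) on the y-axis lies on the surface, and p(0, 2, 0) = 0. ✓

x*y + 2*z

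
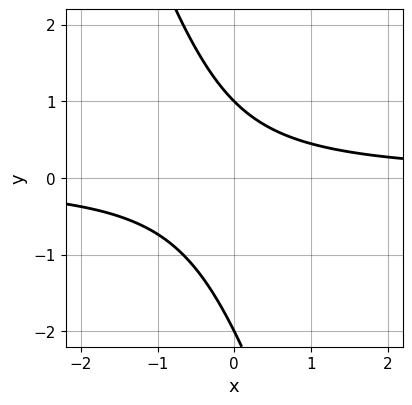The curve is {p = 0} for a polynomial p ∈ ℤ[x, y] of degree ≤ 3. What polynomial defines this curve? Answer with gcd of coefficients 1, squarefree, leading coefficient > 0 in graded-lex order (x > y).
deg p = 2. A generic line meets the curve in up to 2 points.
Checking where it meets the axes: it misses every integer gridline on the x-axis; among the integer gridlines, it crosses the y-axis at y ∈ {-2, 1}.
Matching integer coefficients to the picture gives p.

3*x*y + y^2 + y - 2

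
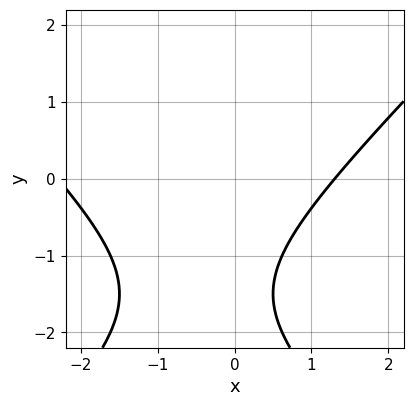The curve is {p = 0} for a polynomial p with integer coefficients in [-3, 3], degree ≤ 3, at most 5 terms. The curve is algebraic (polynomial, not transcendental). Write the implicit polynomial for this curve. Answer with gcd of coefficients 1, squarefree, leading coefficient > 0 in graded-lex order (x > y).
deg p = 2. No degree-1 curve has this shape.
Against the integer gridlines: it misses every integer gridline on the y-axis.
Together with the visible shape, these determine p as stated.

x^2 - y^2 + x - 3*y - 3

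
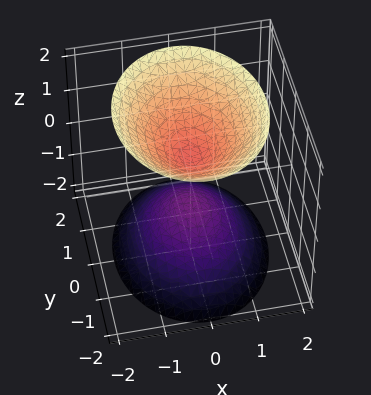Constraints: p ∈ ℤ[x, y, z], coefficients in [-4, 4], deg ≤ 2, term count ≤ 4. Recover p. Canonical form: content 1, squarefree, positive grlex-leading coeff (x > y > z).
(a) I count 2 distinct pieces. Treating them together as one polynomial.
(b) deg p = 2. Two sheets facing apart; a quadric.
(c) Symmetries: it's symmetric under z → −z, forcing even powers of z; mirror symmetry y ↦ −y ⇒ only even powers of y; it's symmetric under x → −x, forcing even powers of x.
(d) Against the integer gridlines: it misses every integer gridline on the y-axis; the surface avoids every integer x-axis point in the box.
(e) Solving for integer coefficients yields p as stated.

3*x^2 + 2*y^2 - 2*z^2 + 1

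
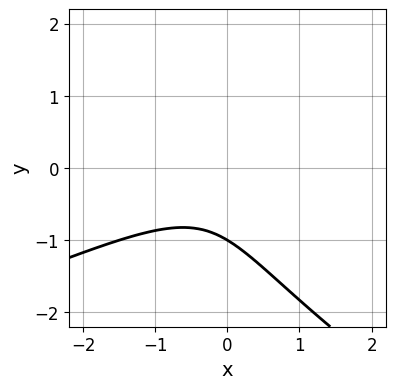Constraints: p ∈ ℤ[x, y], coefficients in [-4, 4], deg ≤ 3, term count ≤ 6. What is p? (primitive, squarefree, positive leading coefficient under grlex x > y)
y^3 + 2*x^2 - 3*x*y - y^2 + 2

1. deg p = 3. A generic line meets the curve in up to 3 points.
2. From the visible intercepts: one y-axis crossing is at y = -1; no x-intercept at any integer in the box.
3. These observations pin down the coefficients.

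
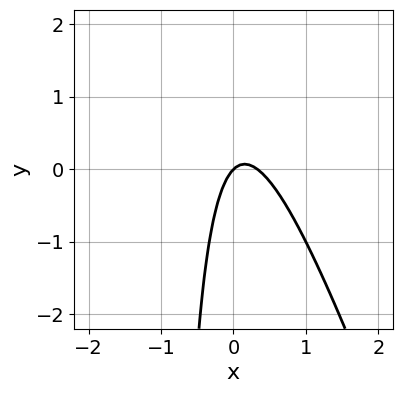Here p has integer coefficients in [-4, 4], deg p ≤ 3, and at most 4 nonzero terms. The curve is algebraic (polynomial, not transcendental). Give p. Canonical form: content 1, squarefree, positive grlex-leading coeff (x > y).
First, deg p = 2.
Next, against the integer gridlines: one y-axis crossing is at y = 0; it meets the x-axis at x = 0 (among the integer gridlines).
Finally, matching integer coefficients to the picture gives p.

3*x^2 + x*y - x + y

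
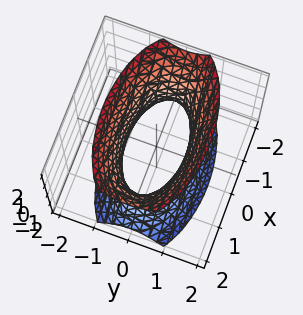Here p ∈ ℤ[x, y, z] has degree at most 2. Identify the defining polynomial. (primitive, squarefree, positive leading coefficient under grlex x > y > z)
x^2 + 3*y^2 - z^2 - 2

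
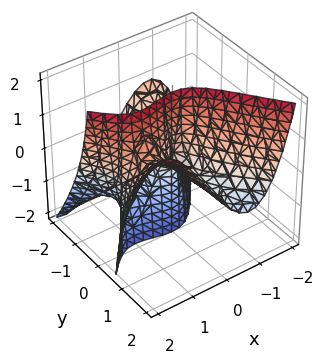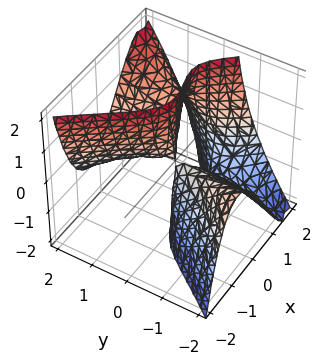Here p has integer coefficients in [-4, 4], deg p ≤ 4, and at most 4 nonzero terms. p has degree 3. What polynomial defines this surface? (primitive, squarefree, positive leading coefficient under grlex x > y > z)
1. Degree: the shape is more complex than any degree-2 surface, so deg p = 3.
2. From the visible intercepts: the visible z-axis segment lies entirely on the surface; the visible y-axis segment lies entirely on the surface.
3. Solving for integer coefficients yields p as stated.

2*x^3 - 2*x*y^2 - 3*x^2 + 3*y*z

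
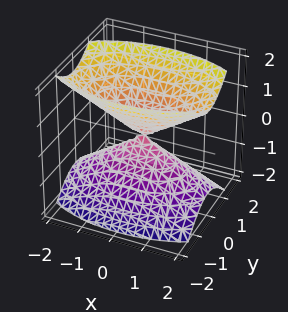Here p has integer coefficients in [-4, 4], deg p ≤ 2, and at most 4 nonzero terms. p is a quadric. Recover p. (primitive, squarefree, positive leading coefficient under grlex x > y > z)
x^2 + 3*y^2 - 2*z^2

First, I count 2 distinct pieces.
Next, degree: two nappes meeting at a single point; a quadric, so deg p = 2.
Next, symmetries: mirror symmetry y ↦ −y ⇒ only even powers of y; the z ↦ −z reflection is a symmetry, so z appears only in even powers; the x ↦ −x reflection is a symmetry, so x appears only in even powers.
Next, observable constraints: it crosses the y-axis at the gridline y = 0; it crosses the x-axis at the gridline x = 0; it crosses the z-axis at the gridline z = 0.
Finally, these observations pin down the coefficients.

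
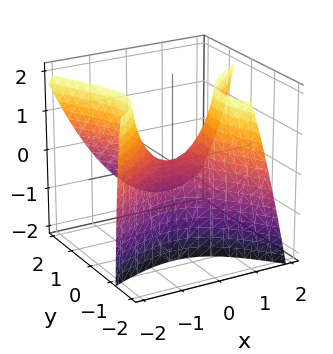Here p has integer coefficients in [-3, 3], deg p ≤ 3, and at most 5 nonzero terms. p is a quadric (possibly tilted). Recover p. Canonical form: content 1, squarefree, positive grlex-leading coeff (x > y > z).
x^2 - x*y - y^2 - y*z - z

First, the degree is 2 — the shape is more complex than any degree-1 surface.
Then, observable constraints: it crosses the x-axis at the gridline x = 0; one y-axis crossing is at y = 0.
Finally, the integer polynomial consistent with all of this is the stated p.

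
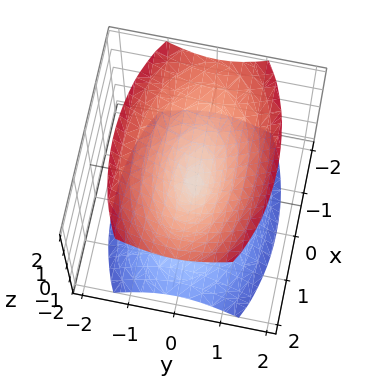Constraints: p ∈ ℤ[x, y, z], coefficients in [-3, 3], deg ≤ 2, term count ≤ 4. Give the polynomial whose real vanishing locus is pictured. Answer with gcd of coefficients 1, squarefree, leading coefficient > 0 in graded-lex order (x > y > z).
x^2 + 3*y^2 - 2*z^2

First, there are 2 components. They look like related sheets of one shape, so recover p as a whole.
Next, degree: a double cone through the origin; a quadric, so deg p = 2.
Then, symmetries: the z ↦ −z reflection is a symmetry, so z appears only in even powers; the x ↦ −x reflection is a symmetry, so x appears only in even powers; it's symmetric under y → −y, forcing even powers of y.
Next, reading off the gridlines: it crosses the x-axis at the gridline x = 0; it meets the y-axis at y = 0 (among the integer gridlines); it meets the z-axis at z = 0 (among the integer gridlines).
Finally, fitting integer coefficients to these (and the overall shape) gives p.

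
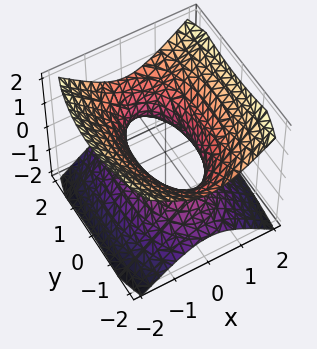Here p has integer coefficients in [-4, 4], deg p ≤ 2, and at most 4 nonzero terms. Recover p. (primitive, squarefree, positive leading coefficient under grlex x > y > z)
3*x^2 + y^2 - 3*z^2 - 2

First, deg p = 2. An hourglass — one-sheet hyperboloid; a quadric.
Then, symmetries: mirror symmetry x ↦ −x ⇒ only even powers of x; the y ↦ −y reflection is a symmetry, so y appears only in even powers; mirror symmetry z ↦ −z ⇒ only even powers of z.
Next, checking where it meets the axes: the surface avoids every integer z-axis point in the box.
Finally, assembling these constraints gives the stated polynomial.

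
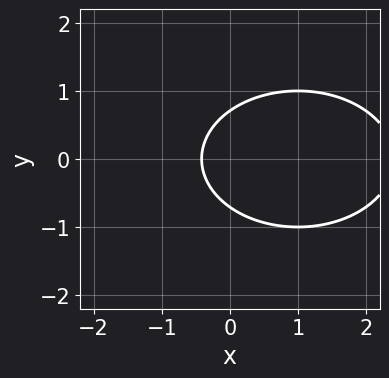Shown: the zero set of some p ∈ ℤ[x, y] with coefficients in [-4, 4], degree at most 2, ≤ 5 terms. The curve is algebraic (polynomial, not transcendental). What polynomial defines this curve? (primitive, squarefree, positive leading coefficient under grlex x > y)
x^2 + 2*y^2 - 2*x - 1

First, the degree is 2 — a generic line meets the curve in up to 2 points.
Then, symmetries: the y ↦ −y reflection is a symmetry, so y appears only in even powers.
Finally, the integer polynomial consistent with all of this is the stated p.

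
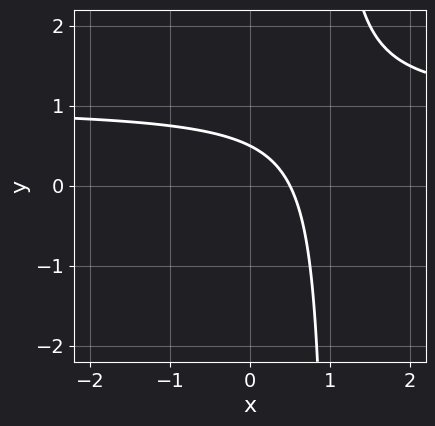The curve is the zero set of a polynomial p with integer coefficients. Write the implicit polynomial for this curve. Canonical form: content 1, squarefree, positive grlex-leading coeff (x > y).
deg p = 2.
Putting this together gives p.

2*x*y - 2*x - 2*y + 1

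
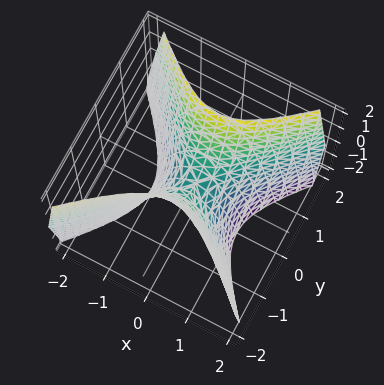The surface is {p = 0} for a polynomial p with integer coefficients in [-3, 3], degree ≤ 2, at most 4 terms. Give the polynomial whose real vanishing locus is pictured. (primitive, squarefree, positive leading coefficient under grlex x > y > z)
2*x^2 - 2*y^2 + z

Degree: a hyperbolic paraboloid; a quadric, so deg p = 2.
Symmetries: it's symmetric under y → −y, forcing even powers of y; it's symmetric under x → −x, forcing even powers of x.
Reading off the gridlines: one y-axis crossing is at y = 0; it meets the x-axis at x = 0 (among the integer gridlines); it meets the z-axis at z = 0 (among the integer gridlines).
Together with the visible shape, these determine p as stated.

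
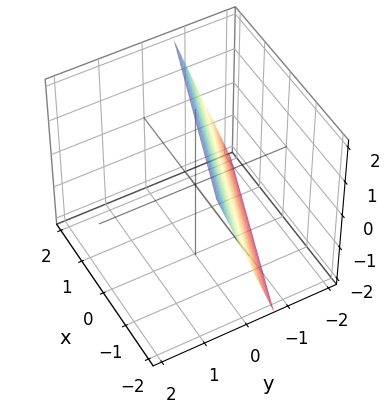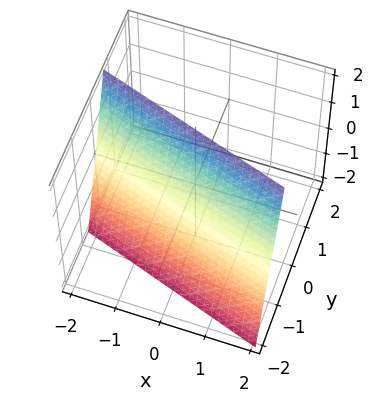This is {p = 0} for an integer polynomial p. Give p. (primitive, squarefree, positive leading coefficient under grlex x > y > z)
1. deg p = 1. The surface is flat (a plane).
2. Reading off the gridlines: one x-axis crossing is at x = -2; it crosses the z-axis at the gridline z = 2.
3. Solving for integer coefficients yields p as stated.

x + 3*y - z + 2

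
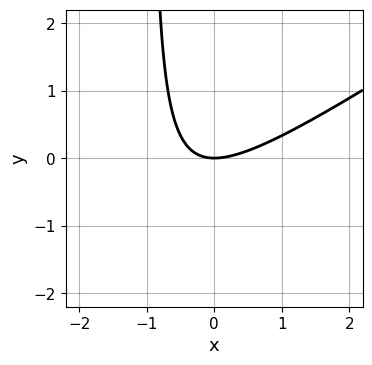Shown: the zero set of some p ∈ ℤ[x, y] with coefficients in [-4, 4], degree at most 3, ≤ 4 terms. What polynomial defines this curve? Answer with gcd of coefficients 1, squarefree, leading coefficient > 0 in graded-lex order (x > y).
deg p = 2.
From the visible intercepts: it meets the x-axis at x = 0 (among the integer gridlines); it crosses the y-axis at the gridline y = 0.
Assembling these constraints gives the stated polynomial.

2*x^2 - 3*x*y - 3*y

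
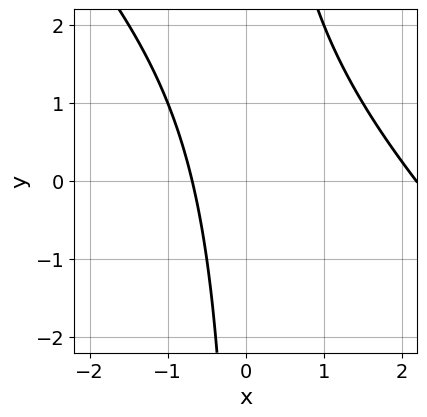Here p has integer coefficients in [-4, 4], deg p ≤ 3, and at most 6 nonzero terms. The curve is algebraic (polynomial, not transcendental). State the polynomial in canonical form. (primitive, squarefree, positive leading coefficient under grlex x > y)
2*x^2 + 2*x*y - 3*x - 3

First, degree: a generic line meets the curve in up to 2 points, so deg p = 2.
Next, from the visible intercepts: the curve avoids every integer y-axis point in the box.
Finally, assembling these constraints gives the stated polynomial.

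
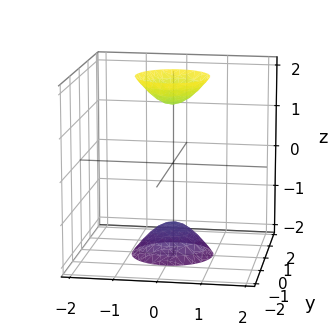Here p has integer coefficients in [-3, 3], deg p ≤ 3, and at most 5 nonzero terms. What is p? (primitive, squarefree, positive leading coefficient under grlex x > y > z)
3*x^2 + 3*y^2 - z^2 + 2

First, the picture has 2 separate pieces.
Next, degree: the shape is more complex than any degree-1 surface, so deg p = 2.
Next, symmetries: the surface is invariant under rotation about z: p = q(x² + y², z).
Next, checking where it meets the axes: the surface avoids every integer x-axis point in the box; the surface avoids every integer y-axis point in the box.
Finally, fitting integer coefficients to these (and the overall shape) gives p.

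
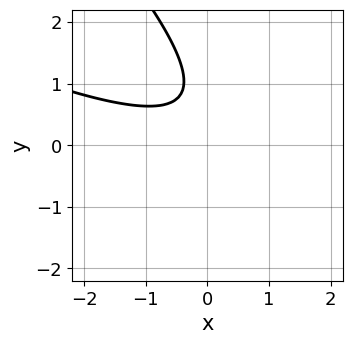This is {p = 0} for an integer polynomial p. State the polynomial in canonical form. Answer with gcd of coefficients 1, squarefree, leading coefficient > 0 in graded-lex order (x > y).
x^2 + 3*x*y + 2*y^2 - 3*y + 2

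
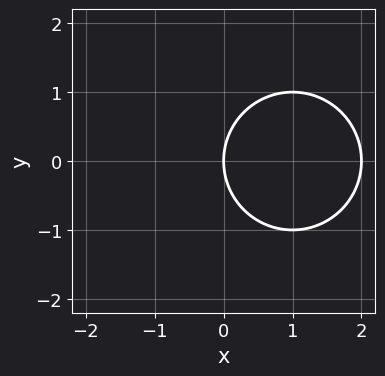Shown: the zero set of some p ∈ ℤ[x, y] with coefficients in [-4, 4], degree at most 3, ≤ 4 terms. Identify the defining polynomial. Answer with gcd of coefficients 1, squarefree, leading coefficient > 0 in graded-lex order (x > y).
First, the degree is 2 — no degree-1 curve has this shape.
Then, symmetries: it's symmetric under y → −y, forcing even powers of y.
Next, checking where it meets the axes: the x-axis gridline crossings are at x ∈ {0, 2}; it crosses the y-axis at the gridline y = 0.
Finally, together with the visible shape, these determine p as stated.

x^2 + y^2 - 2*x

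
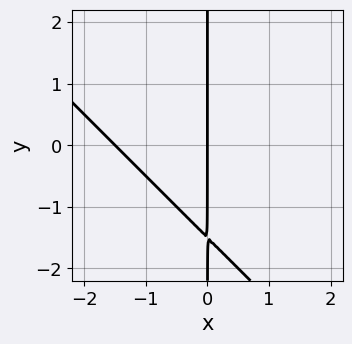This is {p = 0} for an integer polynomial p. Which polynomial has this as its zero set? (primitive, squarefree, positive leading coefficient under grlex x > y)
2*x^2 + 2*x*y + 3*x

First, the degree is 2 — a generic line meets the curve in up to 2 points.
Next, against the integer gridlines: one x-axis crossing is at x = 0; every point of the y-axis in the box is on the curve.
Finally, matching integer coefficients to the picture gives p.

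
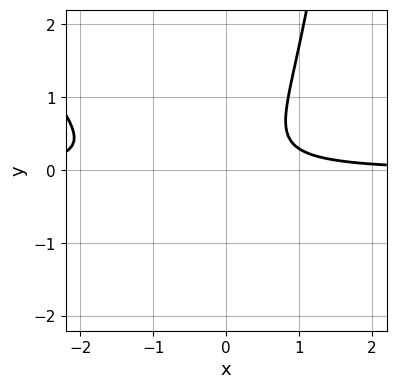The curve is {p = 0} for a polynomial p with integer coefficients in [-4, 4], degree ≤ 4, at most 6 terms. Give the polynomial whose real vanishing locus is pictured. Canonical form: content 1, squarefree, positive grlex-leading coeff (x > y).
(a) deg p = 3. A generic line meets the curve in up to 3 points.
(b) Against the integer gridlines: the curve avoids every integer x-axis point in the box; it misses every integer gridline on the y-axis.
(c) Assembling these constraints gives the stated polynomial.

2*x^2*y + x*y^2 + 2*x*y - 3*y^2 - 1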